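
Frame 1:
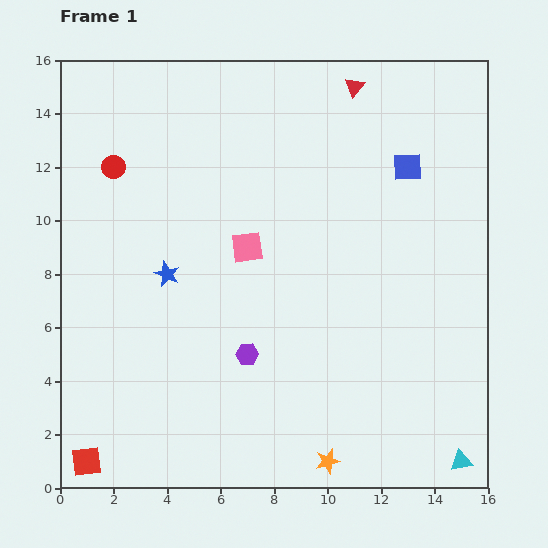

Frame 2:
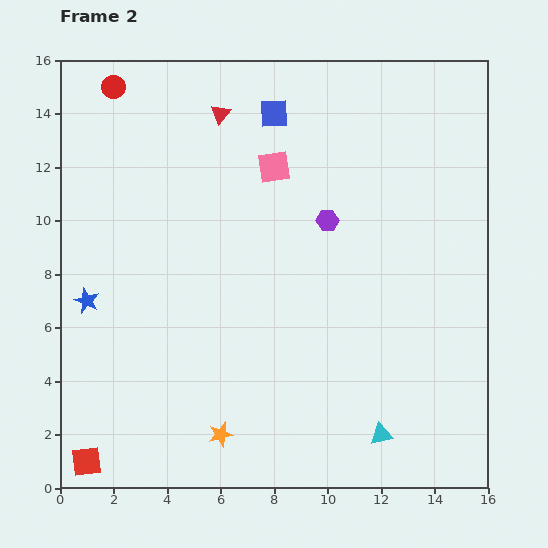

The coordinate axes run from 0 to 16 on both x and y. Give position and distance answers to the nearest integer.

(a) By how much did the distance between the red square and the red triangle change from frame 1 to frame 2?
-3

Distance in frame 1: 17. Distance in frame 2: 14.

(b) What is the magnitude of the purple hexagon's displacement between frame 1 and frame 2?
6

The purple hexagon moved from (7, 5) to (10, 10), a distance of √(3² + 5²) ≈ 6.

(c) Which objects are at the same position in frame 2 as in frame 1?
the red square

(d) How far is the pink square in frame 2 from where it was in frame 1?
3

The pink square moved from (7, 9) to (8, 12), a distance of √(1² + 3²) ≈ 3.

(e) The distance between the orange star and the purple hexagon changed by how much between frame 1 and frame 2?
+4

Distance in frame 1: 5. Distance in frame 2: 9.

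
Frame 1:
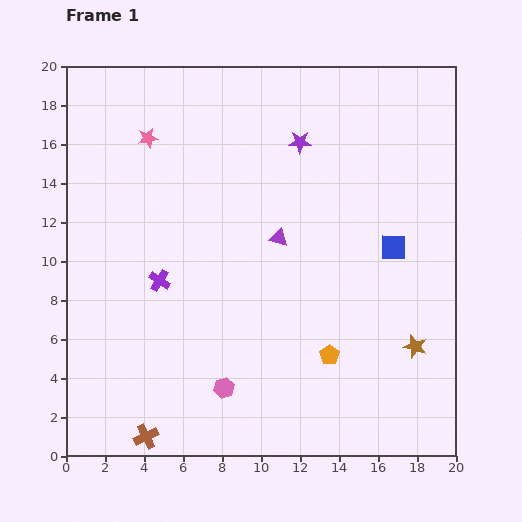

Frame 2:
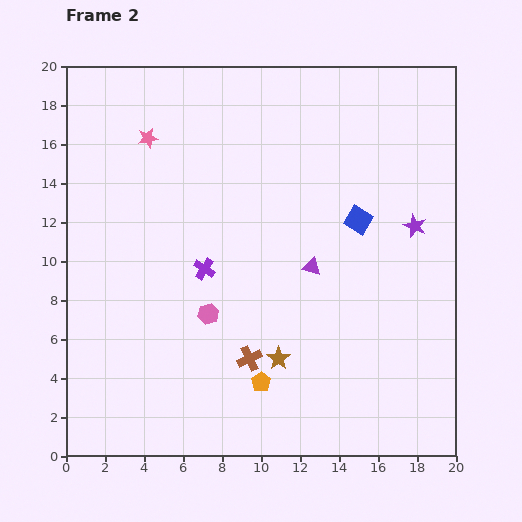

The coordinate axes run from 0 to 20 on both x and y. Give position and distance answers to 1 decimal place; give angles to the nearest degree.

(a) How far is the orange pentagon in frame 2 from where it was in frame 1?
3.8

The orange pentagon moved from (13.5, 5.2) to (10.0, 3.8), a distance of √(3.5² + 1.4²) ≈ 3.8.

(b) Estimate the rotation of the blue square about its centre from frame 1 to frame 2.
30° clockwise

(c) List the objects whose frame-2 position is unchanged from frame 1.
the pink star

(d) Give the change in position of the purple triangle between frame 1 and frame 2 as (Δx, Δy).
(1.7, -1.5)

The purple triangle was at (10.9, 11.2) in frame 1 and (12.6, 9.7) in frame 2.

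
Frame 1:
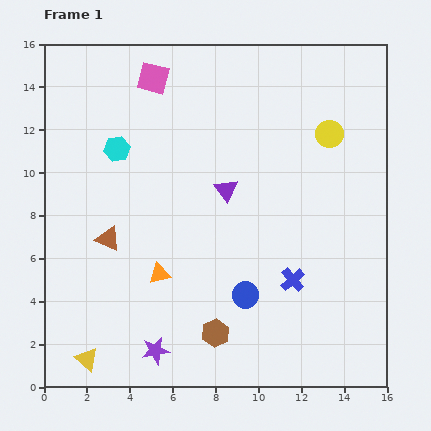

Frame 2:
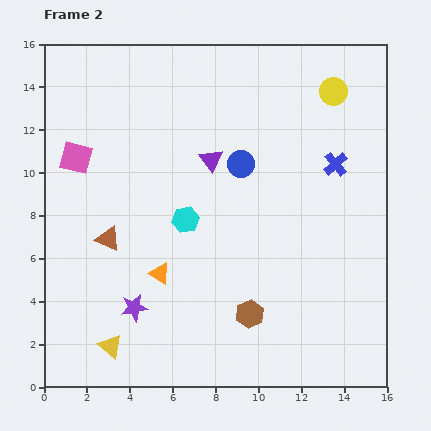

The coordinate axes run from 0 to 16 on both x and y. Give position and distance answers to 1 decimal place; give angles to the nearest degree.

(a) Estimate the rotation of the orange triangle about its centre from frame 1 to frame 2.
45° clockwise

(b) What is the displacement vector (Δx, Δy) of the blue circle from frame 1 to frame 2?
(-0.2, 6.1)

The blue circle was at (9.4, 4.3) in frame 1 and (9.2, 10.4) in frame 2.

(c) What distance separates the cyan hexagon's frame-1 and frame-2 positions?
4.6

The cyan hexagon moved from (3.4, 11.1) to (6.6, 7.8), a distance of √(3.2² + 3.3²) ≈ 4.6.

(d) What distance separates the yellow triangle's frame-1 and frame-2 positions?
1.3

The yellow triangle moved from (2.0, 1.3) to (3.1, 1.9), a distance of √(1.1² + 0.6²) ≈ 1.3.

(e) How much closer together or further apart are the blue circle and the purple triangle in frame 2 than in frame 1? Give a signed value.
-3.6

Distance in frame 1: 5.0. Distance in frame 2: 1.4.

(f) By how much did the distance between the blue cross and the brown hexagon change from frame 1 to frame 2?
+3.7

Distance in frame 1: 4.4. Distance in frame 2: 8.1.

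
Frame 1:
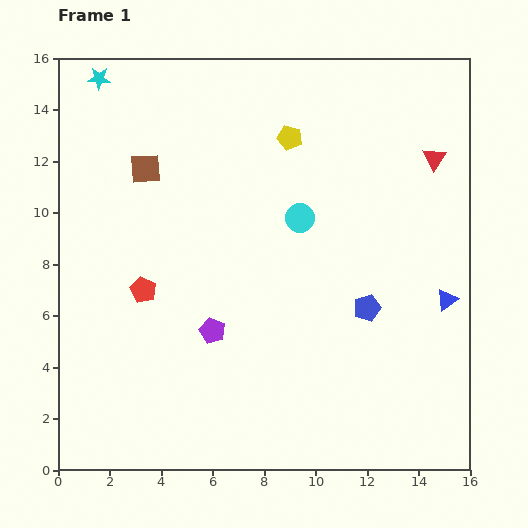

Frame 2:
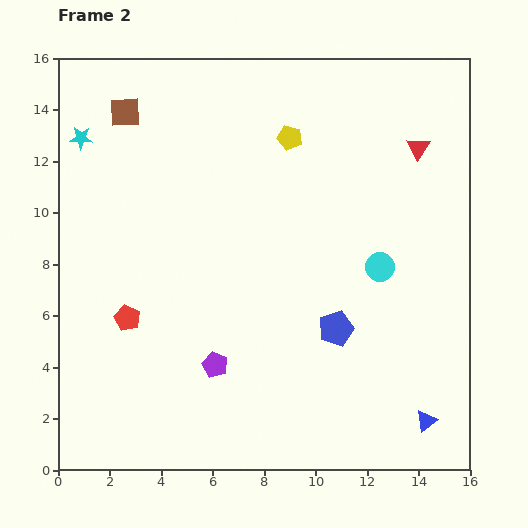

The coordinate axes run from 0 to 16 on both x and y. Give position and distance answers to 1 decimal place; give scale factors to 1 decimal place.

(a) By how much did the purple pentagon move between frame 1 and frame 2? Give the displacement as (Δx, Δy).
(0.1, -1.3)

The purple pentagon was at (6.0, 5.4) in frame 1 and (6.1, 4.1) in frame 2.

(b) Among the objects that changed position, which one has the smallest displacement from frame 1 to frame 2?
the red triangle

(moved 0.7)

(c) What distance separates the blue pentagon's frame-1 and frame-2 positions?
1.4

The blue pentagon moved from (12.0, 6.3) to (10.8, 5.5), a distance of √(1.2² + 0.8²) ≈ 1.4.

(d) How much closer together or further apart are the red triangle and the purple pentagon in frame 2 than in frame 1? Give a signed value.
+0.6

Distance in frame 1: 10.9. Distance in frame 2: 11.5.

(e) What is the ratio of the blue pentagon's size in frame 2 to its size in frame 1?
1.3×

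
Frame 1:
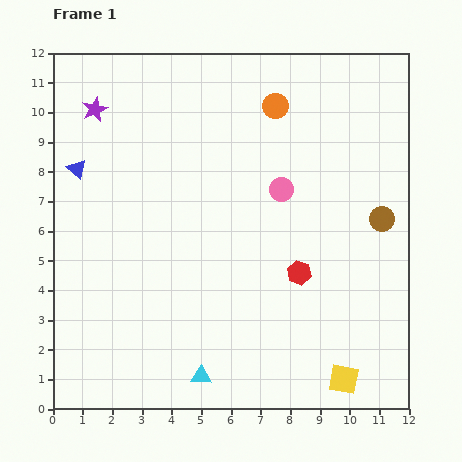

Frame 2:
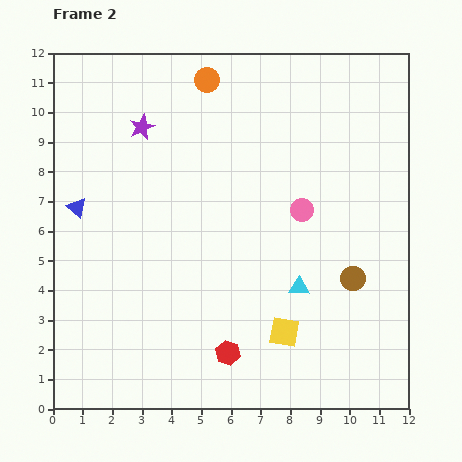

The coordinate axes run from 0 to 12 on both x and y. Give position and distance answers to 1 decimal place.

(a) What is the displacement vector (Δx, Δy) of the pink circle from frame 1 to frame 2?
(0.7, -0.7)

The pink circle was at (7.7, 7.4) in frame 1 and (8.4, 6.7) in frame 2.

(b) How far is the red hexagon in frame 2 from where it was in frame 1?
3.6

The red hexagon moved from (8.3, 4.6) to (5.9, 1.9), a distance of √(2.4² + 2.7²) ≈ 3.6.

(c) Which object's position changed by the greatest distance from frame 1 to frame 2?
the cyan triangle

(moved 4.5; next 3.6)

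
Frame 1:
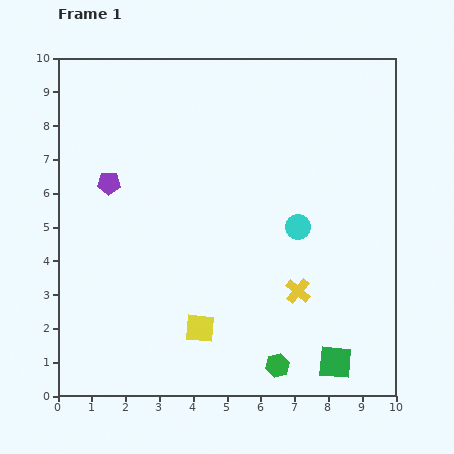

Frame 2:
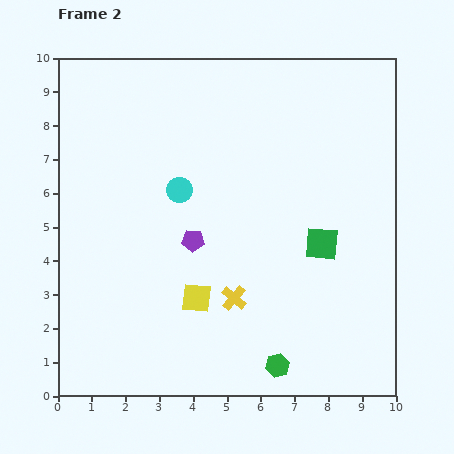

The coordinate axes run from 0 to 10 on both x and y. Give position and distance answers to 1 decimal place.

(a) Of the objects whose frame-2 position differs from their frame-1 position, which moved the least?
the yellow square

(moved 0.9)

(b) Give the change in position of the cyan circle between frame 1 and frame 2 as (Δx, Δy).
(-3.5, 1.1)

The cyan circle was at (7.1, 5.0) in frame 1 and (3.6, 6.1) in frame 2.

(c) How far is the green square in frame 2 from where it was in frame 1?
3.5

The green square moved from (8.2, 1.0) to (7.8, 4.5), a distance of √(0.4² + 3.5²) ≈ 3.5.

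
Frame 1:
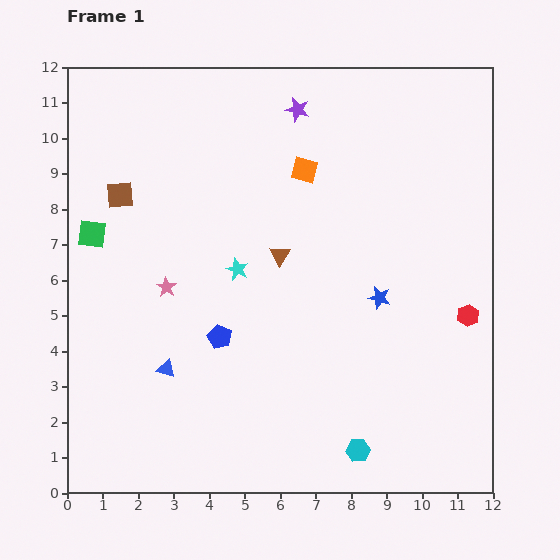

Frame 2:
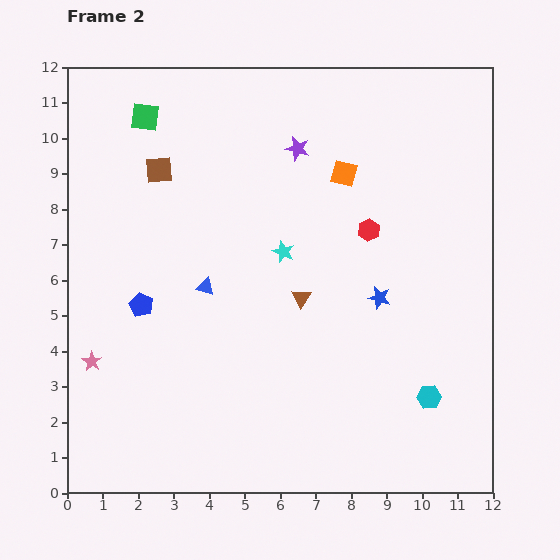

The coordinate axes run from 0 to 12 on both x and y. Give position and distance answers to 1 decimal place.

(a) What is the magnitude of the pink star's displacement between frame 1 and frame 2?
3.0

The pink star moved from (2.8, 5.8) to (0.7, 3.7), a distance of √(2.1² + 2.1²) ≈ 3.0.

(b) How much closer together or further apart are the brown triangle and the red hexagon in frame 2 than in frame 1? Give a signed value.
-2.9

Distance in frame 1: 5.6. Distance in frame 2: 2.7.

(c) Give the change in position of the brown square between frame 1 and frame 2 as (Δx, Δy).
(1.1, 0.7)

The brown square was at (1.5, 8.4) in frame 1 and (2.6, 9.1) in frame 2.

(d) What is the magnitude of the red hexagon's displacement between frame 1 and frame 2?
3.7

The red hexagon moved from (11.3, 5.0) to (8.5, 7.4), a distance of √(2.8² + 2.4²) ≈ 3.7.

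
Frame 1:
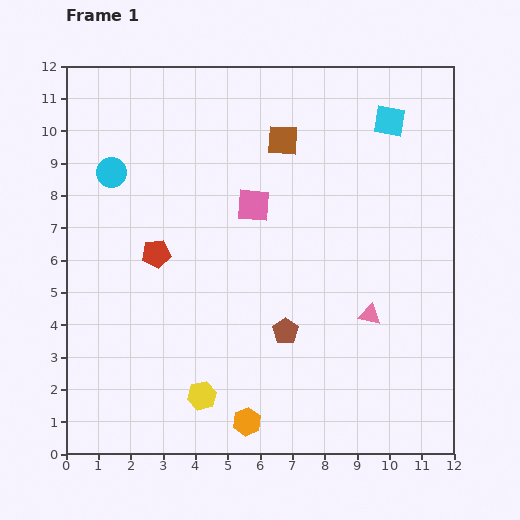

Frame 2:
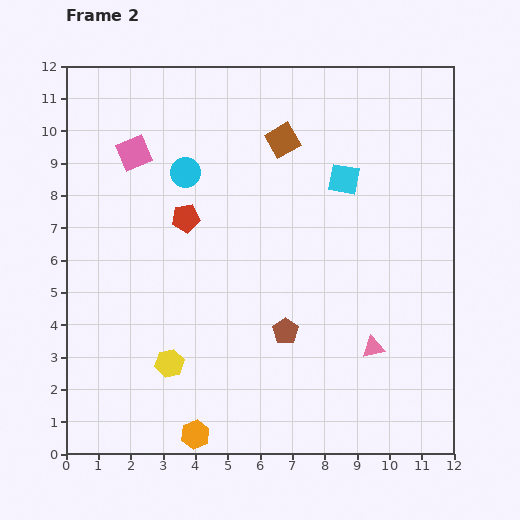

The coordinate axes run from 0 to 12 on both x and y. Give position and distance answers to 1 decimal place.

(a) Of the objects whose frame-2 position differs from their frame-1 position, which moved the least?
the pink triangle

(moved 1.0)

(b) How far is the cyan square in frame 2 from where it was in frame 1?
2.3

The cyan square moved from (10.0, 10.3) to (8.6, 8.5), a distance of √(1.4² + 1.8²) ≈ 2.3.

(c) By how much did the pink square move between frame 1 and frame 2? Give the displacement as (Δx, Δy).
(-3.7, 1.6)

The pink square was at (5.8, 7.7) in frame 1 and (2.1, 9.3) in frame 2.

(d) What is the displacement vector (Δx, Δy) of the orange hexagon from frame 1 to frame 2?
(-1.6, -0.4)

The orange hexagon was at (5.6, 1.0) in frame 1 and (4.0, 0.6) in frame 2.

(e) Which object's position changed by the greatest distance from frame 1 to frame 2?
the pink square

(moved 4.0; next 2.3)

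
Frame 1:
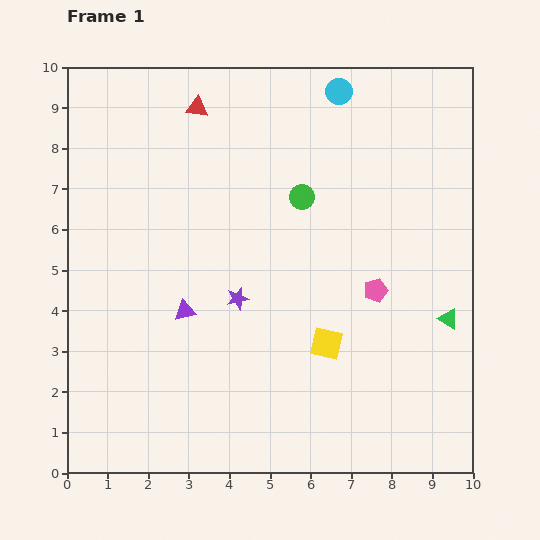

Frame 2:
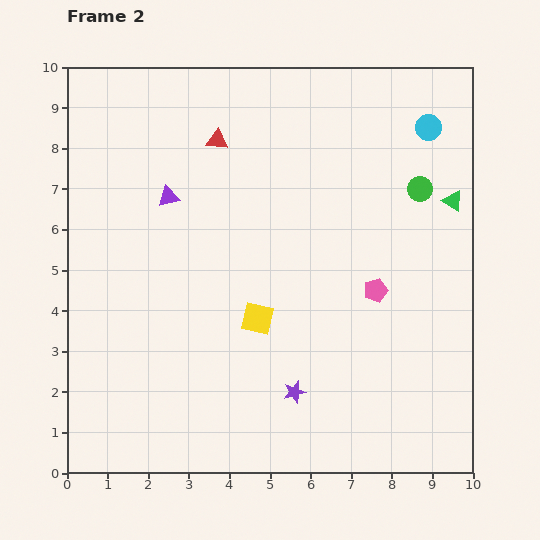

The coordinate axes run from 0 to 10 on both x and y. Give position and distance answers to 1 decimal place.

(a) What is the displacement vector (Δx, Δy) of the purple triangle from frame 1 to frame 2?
(-0.4, 2.8)

The purple triangle was at (2.9, 4.0) in frame 1 and (2.5, 6.8) in frame 2.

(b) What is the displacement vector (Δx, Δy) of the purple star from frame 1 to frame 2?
(1.4, -2.3)

The purple star was at (4.2, 4.3) in frame 1 and (5.6, 2.0) in frame 2.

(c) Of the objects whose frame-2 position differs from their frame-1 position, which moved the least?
the red triangle

(moved 0.9)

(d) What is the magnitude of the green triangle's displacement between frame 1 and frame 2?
2.9

The green triangle moved from (9.4, 3.8) to (9.5, 6.7), a distance of √(0.1² + 2.9²) ≈ 2.9.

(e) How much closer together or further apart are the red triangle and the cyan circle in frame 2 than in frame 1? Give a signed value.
+1.7

Distance in frame 1: 3.5. Distance in frame 2: 5.2.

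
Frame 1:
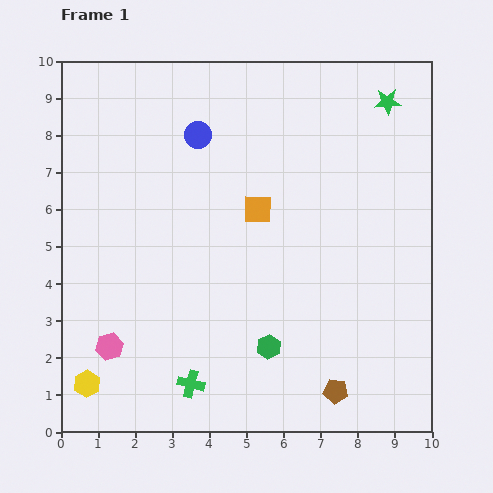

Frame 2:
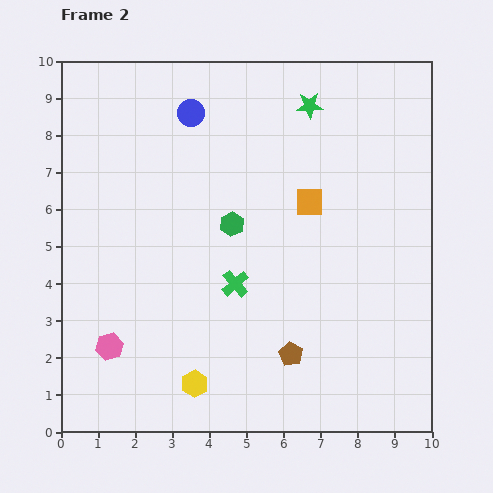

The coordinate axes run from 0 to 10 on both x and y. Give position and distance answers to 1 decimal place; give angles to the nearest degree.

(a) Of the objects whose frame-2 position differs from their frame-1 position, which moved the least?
the blue circle

(moved 0.6)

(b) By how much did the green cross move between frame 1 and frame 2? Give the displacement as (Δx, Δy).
(1.2, 2.7)

The green cross was at (3.5, 1.3) in frame 1 and (4.7, 4.0) in frame 2.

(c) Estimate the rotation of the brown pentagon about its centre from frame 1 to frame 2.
24° clockwise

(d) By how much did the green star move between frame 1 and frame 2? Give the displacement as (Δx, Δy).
(-2.1, -0.1)

The green star was at (8.8, 8.9) in frame 1 and (6.7, 8.8) in frame 2.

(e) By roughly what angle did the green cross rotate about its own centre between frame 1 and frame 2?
35° clockwise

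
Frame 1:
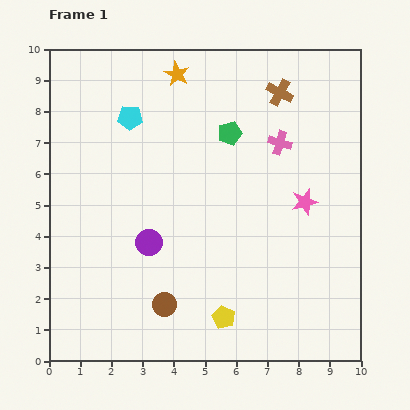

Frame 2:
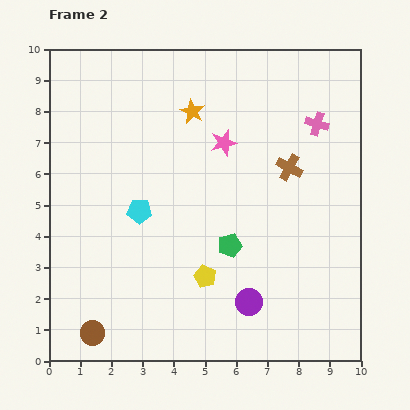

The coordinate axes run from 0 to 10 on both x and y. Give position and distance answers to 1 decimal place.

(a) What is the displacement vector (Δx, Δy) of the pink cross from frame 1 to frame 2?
(1.2, 0.6)

The pink cross was at (7.4, 7.0) in frame 1 and (8.6, 7.6) in frame 2.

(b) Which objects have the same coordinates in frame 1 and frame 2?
none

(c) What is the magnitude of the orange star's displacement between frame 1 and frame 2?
1.3

The orange star moved from (4.1, 9.2) to (4.6, 8.0), a distance of √(0.5² + 1.2²) ≈ 1.3.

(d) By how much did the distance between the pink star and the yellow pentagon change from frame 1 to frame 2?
-0.2

Distance in frame 1: 4.5. Distance in frame 2: 4.3.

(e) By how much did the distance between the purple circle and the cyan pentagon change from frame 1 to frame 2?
+0.5

Distance in frame 1: 4.0. Distance in frame 2: 4.5.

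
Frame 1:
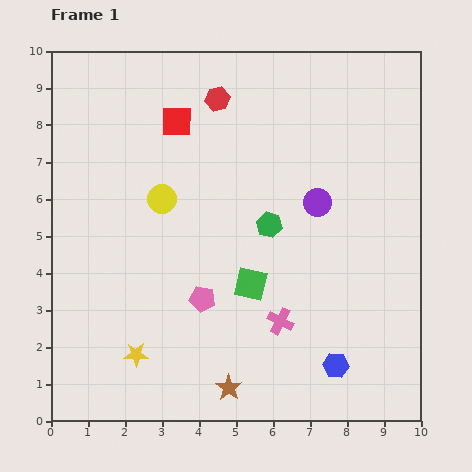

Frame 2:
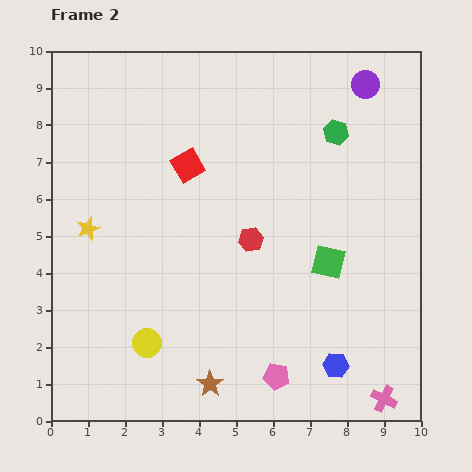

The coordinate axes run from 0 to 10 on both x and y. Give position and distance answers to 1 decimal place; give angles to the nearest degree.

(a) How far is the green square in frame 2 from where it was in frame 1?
2.2

The green square moved from (5.4, 3.7) to (7.5, 4.3), a distance of √(2.1² + 0.6²) ≈ 2.2.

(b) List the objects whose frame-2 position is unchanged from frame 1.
the blue hexagon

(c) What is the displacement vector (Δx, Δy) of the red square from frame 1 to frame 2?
(0.3, -1.2)

The red square was at (3.4, 8.1) in frame 1 and (3.7, 6.9) in frame 2.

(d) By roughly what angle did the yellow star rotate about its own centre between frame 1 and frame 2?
20° counter-clockwise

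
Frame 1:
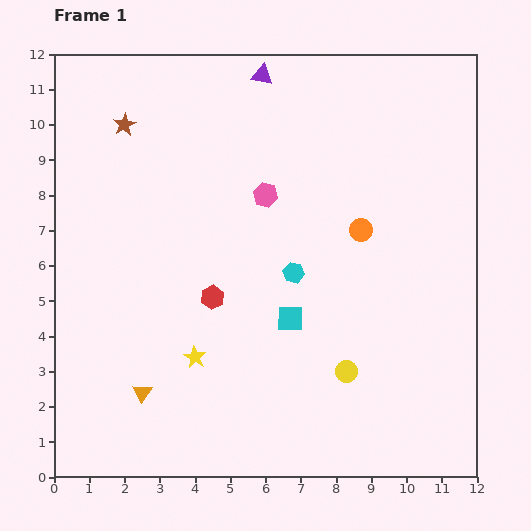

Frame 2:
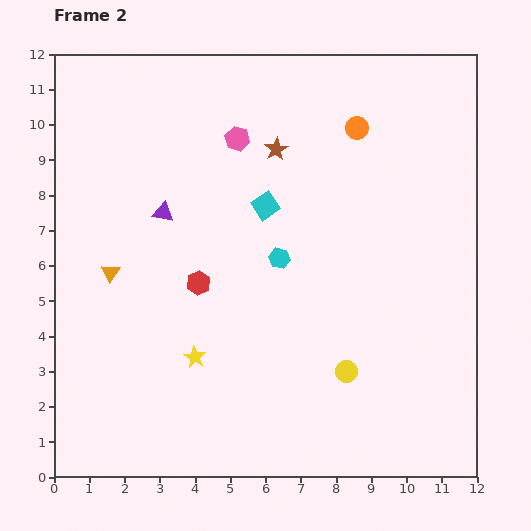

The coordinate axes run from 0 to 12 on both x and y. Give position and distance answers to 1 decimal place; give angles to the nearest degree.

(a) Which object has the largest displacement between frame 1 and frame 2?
the purple triangle

(moved 4.8; next 4.4)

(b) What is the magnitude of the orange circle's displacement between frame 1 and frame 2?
2.9

The orange circle moved from (8.7, 7.0) to (8.6, 9.9), a distance of √(0.1² + 2.9²) ≈ 2.9.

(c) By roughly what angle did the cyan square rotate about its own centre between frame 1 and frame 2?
36° counter-clockwise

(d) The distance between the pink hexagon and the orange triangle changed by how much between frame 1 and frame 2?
-1.4

Distance in frame 1: 6.6. Distance in frame 2: 5.2.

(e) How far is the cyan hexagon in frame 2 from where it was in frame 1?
0.6

The cyan hexagon moved from (6.8, 5.8) to (6.4, 6.2), a distance of √(0.4² + 0.4²) ≈ 0.6.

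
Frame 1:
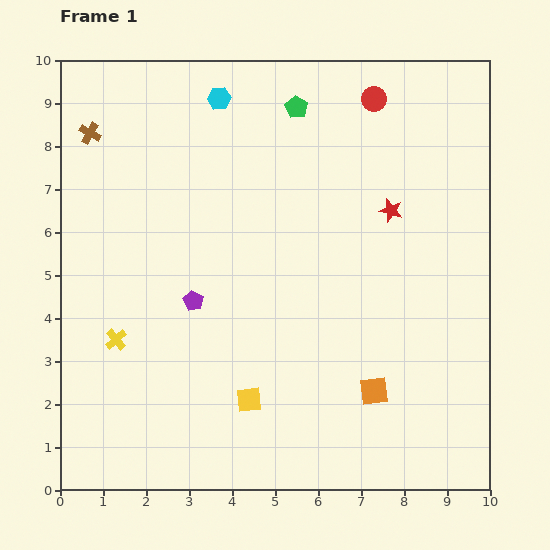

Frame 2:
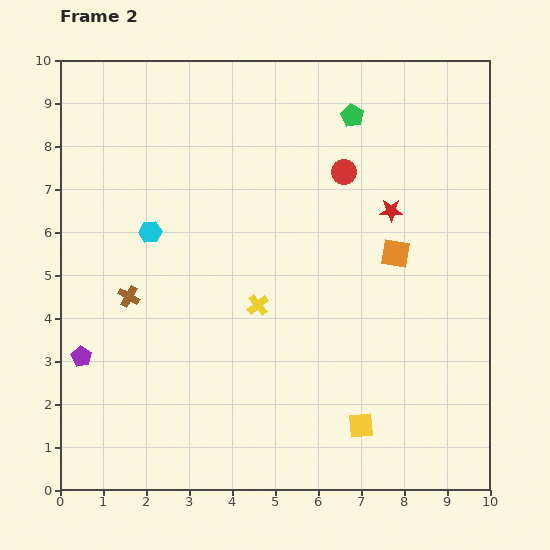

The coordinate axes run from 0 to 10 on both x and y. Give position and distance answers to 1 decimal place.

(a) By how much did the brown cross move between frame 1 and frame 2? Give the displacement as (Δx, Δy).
(0.9, -3.8)

The brown cross was at (0.7, 8.3) in frame 1 and (1.6, 4.5) in frame 2.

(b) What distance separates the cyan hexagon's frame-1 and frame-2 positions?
3.5

The cyan hexagon moved from (3.7, 9.1) to (2.1, 6.0), a distance of √(1.6² + 3.1²) ≈ 3.5.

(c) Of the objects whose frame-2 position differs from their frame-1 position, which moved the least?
the green pentagon

(moved 1.3)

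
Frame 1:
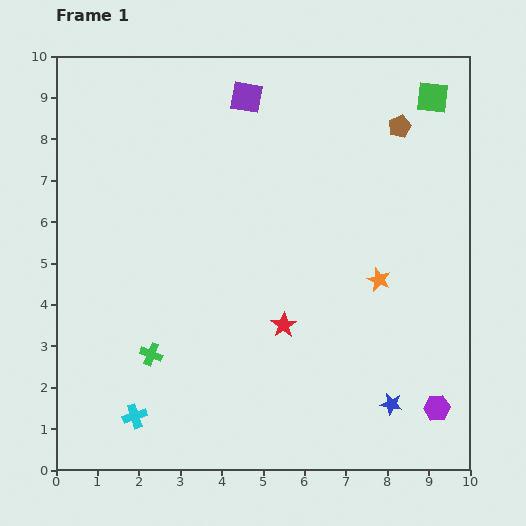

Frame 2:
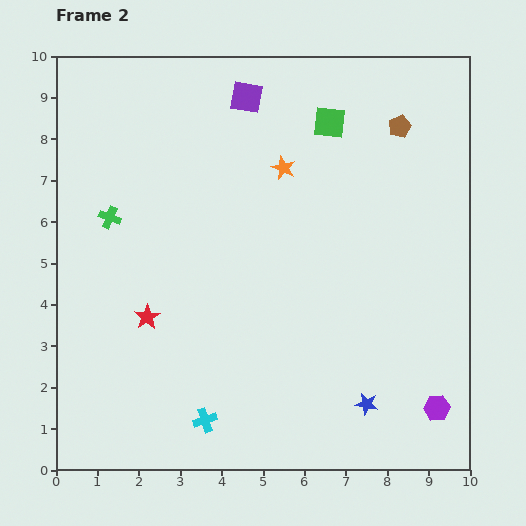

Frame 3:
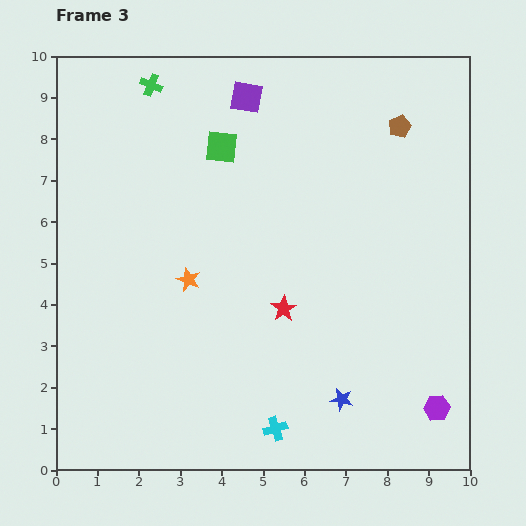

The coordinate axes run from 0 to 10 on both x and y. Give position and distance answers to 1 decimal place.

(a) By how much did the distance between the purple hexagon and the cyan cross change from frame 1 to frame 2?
-1.7

Distance in frame 1: 7.3. Distance in frame 2: 5.6.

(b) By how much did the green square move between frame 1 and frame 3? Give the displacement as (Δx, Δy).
(-5.1, -1.2)

The green square was at (9.1, 9.0) in frame 1 and (4.0, 7.8) in frame 3.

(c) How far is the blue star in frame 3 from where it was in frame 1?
1.2

The blue star moved from (8.1, 1.6) to (6.9, 1.7), a distance of √(1.2² + 0.1²) ≈ 1.2.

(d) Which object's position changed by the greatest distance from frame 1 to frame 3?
the green cross

(moved 6.5; next 5.2)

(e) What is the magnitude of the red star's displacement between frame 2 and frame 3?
3.3

The red star moved from (2.2, 3.7) to (5.5, 3.9), a distance of √(3.3² + 0.2²) ≈ 3.3.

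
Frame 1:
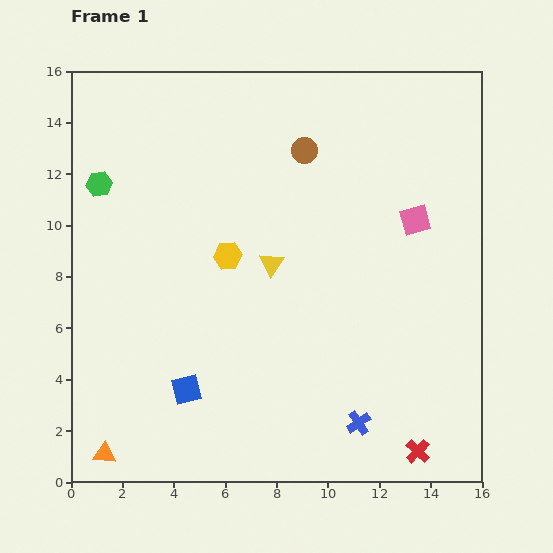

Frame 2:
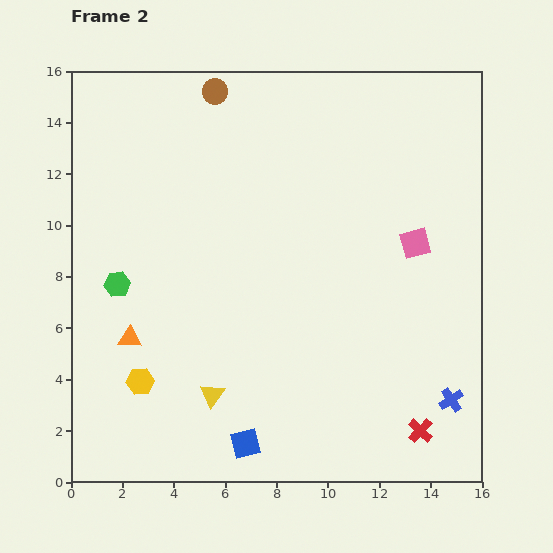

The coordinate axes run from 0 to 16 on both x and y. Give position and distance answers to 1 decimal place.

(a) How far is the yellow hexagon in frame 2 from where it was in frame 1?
6.0

The yellow hexagon moved from (6.1, 8.8) to (2.7, 3.9), a distance of √(3.4² + 4.9²) ≈ 6.0.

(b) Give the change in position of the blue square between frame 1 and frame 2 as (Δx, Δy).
(2.3, -2.1)

The blue square was at (4.5, 3.6) in frame 1 and (6.8, 1.5) in frame 2.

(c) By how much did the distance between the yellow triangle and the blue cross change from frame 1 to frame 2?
+2.2

Distance in frame 1: 7.1. Distance in frame 2: 9.3.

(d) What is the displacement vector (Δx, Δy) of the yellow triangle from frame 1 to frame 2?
(-2.3, -5.1)

The yellow triangle was at (7.8, 8.5) in frame 1 and (5.5, 3.4) in frame 2.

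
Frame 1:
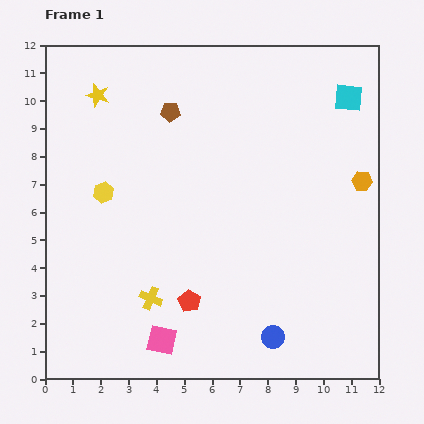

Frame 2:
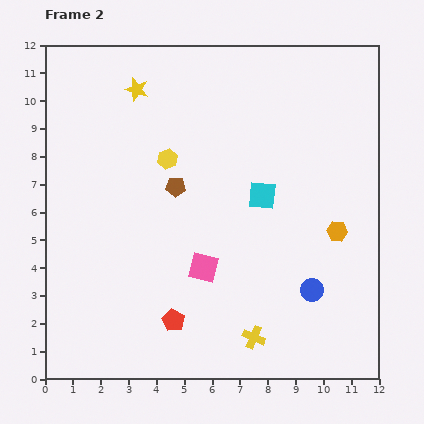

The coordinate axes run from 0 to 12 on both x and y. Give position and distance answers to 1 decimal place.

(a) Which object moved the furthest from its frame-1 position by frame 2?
the cyan square

(moved 4.7; next 4.0)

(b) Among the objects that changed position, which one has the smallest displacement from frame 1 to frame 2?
the red pentagon

(moved 0.9)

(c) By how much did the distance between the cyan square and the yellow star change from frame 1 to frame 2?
-3.1

Distance in frame 1: 9.0. Distance in frame 2: 5.9.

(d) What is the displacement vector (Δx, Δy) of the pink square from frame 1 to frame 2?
(1.5, 2.6)

The pink square was at (4.2, 1.4) in frame 1 and (5.7, 4.0) in frame 2.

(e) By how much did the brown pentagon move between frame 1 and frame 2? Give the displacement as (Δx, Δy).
(0.2, -2.7)

The brown pentagon was at (4.5, 9.6) in frame 1 and (4.7, 6.9) in frame 2.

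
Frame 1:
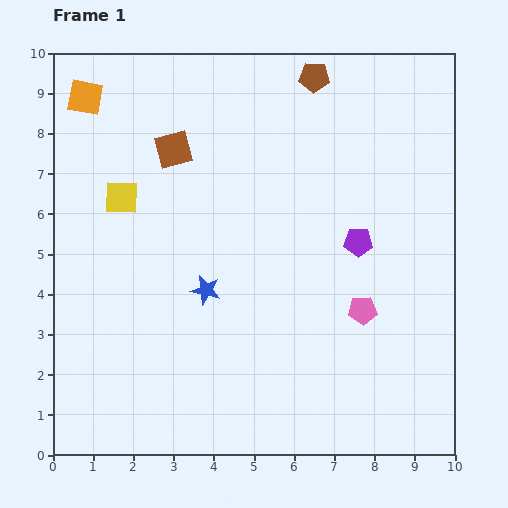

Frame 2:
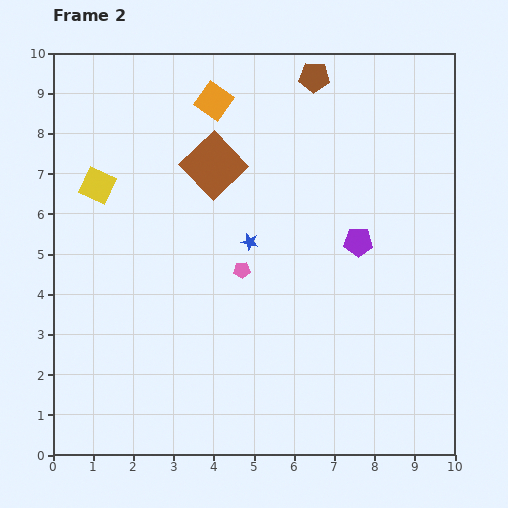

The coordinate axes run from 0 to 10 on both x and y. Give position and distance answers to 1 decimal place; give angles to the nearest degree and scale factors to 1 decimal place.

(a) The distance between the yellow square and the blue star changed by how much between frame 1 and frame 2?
+0.9

Distance in frame 1: 3.1. Distance in frame 2: 4.0.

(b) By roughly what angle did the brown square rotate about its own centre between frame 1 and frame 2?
30° counter-clockwise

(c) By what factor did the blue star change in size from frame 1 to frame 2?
0.6×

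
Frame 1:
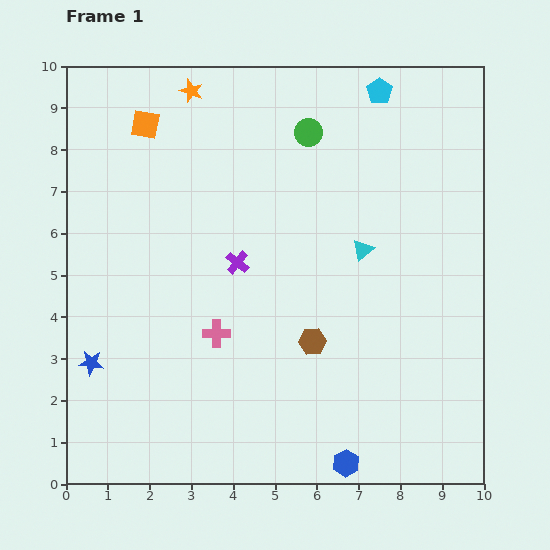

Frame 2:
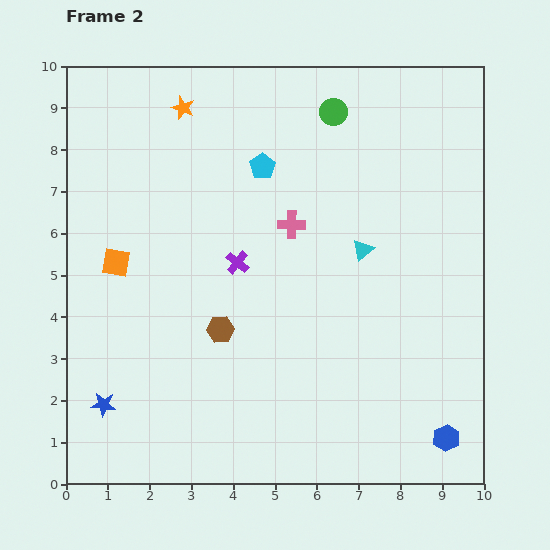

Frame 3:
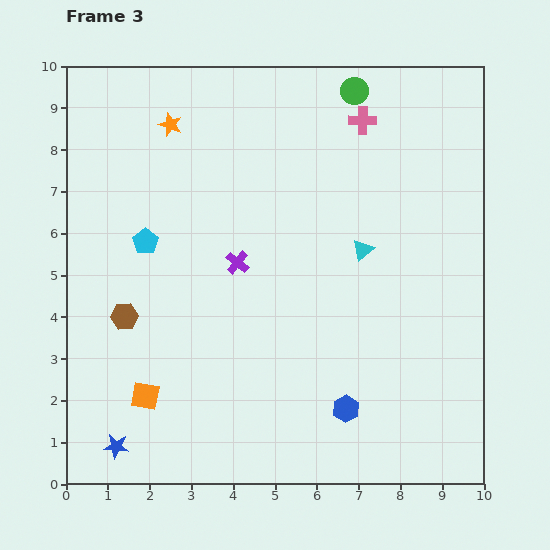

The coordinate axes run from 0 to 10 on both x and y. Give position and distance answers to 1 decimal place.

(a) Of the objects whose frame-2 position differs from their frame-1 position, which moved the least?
the orange star

(moved 0.4)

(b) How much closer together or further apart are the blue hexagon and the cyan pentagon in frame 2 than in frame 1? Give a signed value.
-1.1

Distance in frame 1: 8.9. Distance in frame 2: 7.8.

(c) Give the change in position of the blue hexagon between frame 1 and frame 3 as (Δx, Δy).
(0.0, 1.3)

The blue hexagon was at (6.7, 0.5) in frame 1 and (6.7, 1.8) in frame 3.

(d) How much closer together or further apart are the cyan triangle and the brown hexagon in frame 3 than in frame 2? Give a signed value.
+2.0

Distance in frame 2: 3.9. Distance in frame 3: 5.9.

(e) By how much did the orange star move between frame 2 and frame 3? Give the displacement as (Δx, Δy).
(-0.3, -0.4)

The orange star was at (2.8, 9.0) in frame 2 and (2.5, 8.6) in frame 3.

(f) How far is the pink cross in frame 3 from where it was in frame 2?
3.0

The pink cross moved from (5.4, 6.2) to (7.1, 8.7), a distance of √(1.7² + 2.5²) ≈ 3.0.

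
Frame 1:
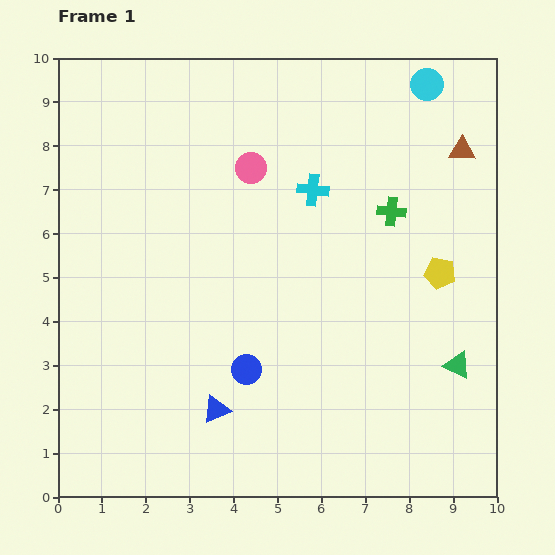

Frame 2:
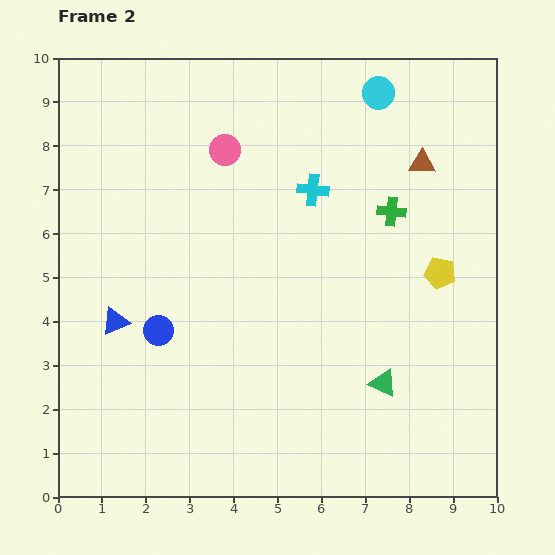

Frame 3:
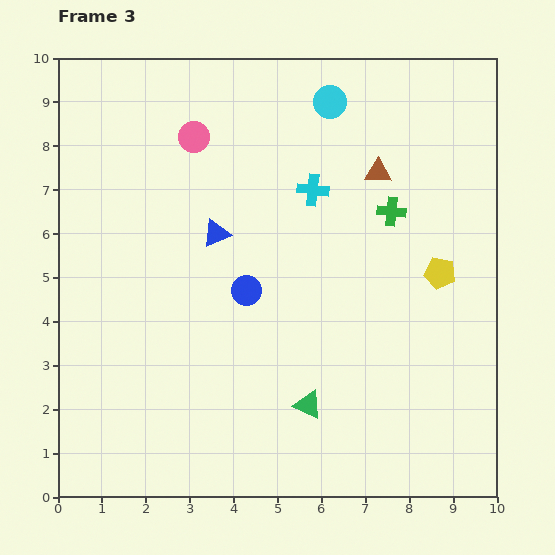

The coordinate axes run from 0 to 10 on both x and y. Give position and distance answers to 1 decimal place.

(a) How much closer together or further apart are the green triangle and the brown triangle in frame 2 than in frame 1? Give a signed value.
+0.2

Distance in frame 1: 4.9. Distance in frame 2: 5.1.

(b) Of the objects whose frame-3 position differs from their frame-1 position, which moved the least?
the pink circle

(moved 1.5)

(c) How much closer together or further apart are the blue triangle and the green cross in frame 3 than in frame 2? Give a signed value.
-2.8

Distance in frame 2: 6.8. Distance in frame 3: 4.0.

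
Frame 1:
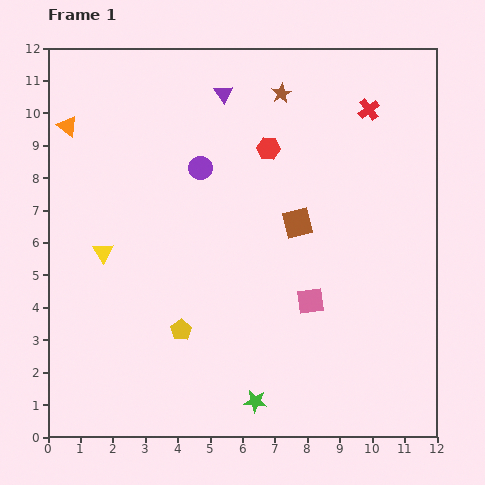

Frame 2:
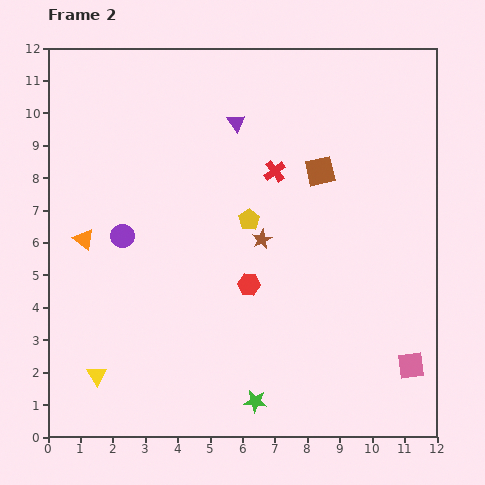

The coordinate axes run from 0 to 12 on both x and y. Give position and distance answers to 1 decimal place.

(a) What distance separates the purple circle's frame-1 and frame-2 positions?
3.2

The purple circle moved from (4.7, 8.3) to (2.3, 6.2), a distance of √(2.4² + 2.1²) ≈ 3.2.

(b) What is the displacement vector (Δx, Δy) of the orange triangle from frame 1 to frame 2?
(0.5, -3.5)

The orange triangle was at (0.6, 9.6) in frame 1 and (1.1, 6.1) in frame 2.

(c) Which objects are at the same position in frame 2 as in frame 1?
the green star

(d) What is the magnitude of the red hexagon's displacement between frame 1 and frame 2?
4.2

The red hexagon moved from (6.8, 8.9) to (6.2, 4.7), a distance of √(0.6² + 4.2²) ≈ 4.2.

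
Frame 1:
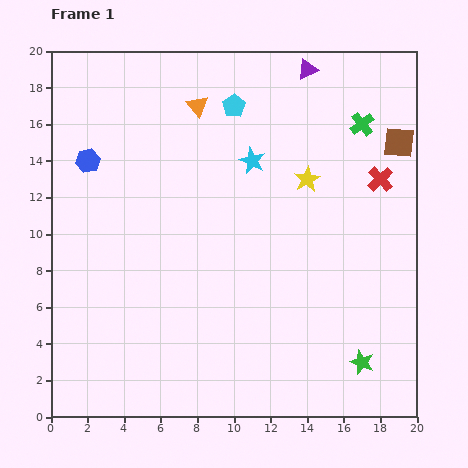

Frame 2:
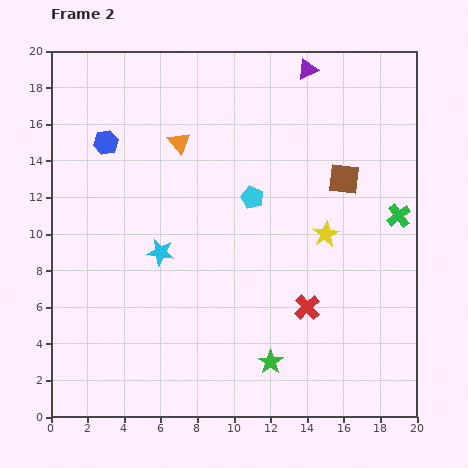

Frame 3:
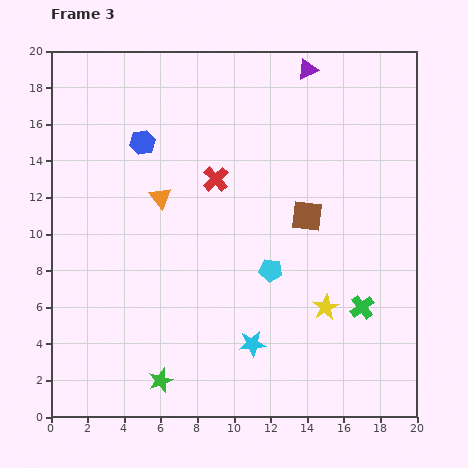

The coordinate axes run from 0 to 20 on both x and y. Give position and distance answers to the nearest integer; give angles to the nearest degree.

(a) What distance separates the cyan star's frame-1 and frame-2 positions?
7

The cyan star moved from (11, 14) to (6, 9), a distance of √(5² + 5²) ≈ 7.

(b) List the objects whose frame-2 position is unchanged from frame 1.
the purple triangle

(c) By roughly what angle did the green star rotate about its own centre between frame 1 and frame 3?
31° clockwise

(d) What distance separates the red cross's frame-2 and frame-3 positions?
9

The red cross moved from (14, 6) to (9, 13), a distance of √(5² + 7²) ≈ 9.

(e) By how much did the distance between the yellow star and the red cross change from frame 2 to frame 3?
+5

Distance in frame 2: 4. Distance in frame 3: 9.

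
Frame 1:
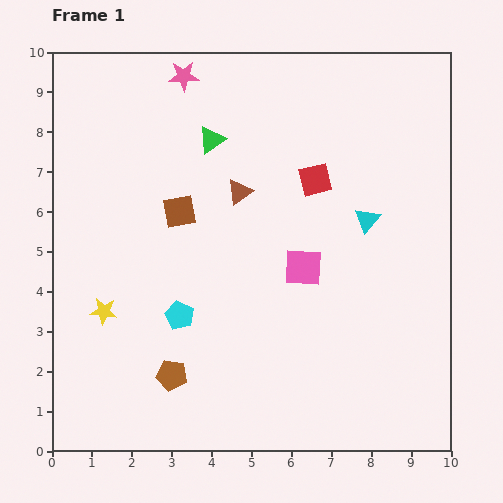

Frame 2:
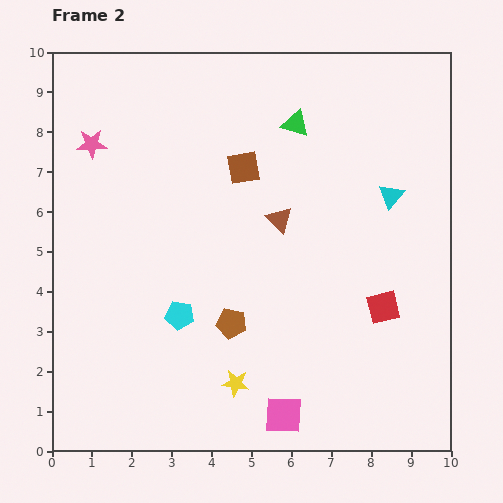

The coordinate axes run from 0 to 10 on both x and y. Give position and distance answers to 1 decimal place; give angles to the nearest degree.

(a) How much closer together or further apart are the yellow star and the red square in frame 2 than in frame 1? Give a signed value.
-2.0

Distance in frame 1: 6.2. Distance in frame 2: 4.2.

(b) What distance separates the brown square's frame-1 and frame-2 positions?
1.9

The brown square moved from (3.2, 6.0) to (4.8, 7.1), a distance of √(1.6² + 1.1²) ≈ 1.9.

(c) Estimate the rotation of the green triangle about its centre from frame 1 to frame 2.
51° clockwise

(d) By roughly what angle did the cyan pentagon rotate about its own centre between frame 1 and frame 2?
19° counter-clockwise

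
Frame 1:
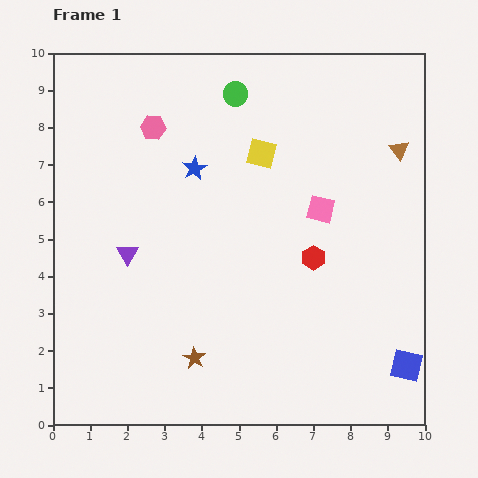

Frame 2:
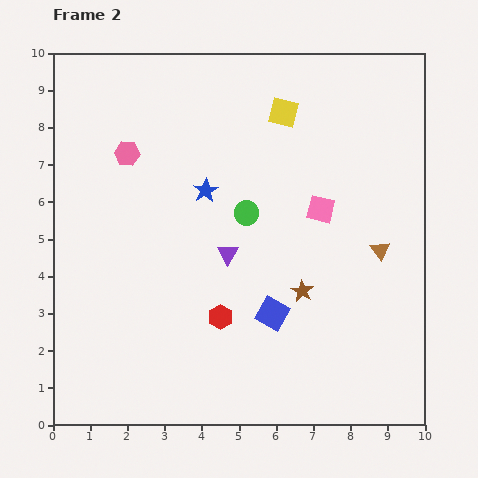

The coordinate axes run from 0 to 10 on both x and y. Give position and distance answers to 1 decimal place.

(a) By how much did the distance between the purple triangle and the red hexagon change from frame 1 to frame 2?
-3.3

Distance in frame 1: 5.0. Distance in frame 2: 1.7.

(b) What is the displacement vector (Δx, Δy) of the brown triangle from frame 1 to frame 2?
(-0.5, -2.7)

The brown triangle was at (9.3, 7.4) in frame 1 and (8.8, 4.7) in frame 2.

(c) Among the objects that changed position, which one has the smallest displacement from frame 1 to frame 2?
the blue star

(moved 0.7)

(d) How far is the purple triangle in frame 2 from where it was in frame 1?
2.7

The purple triangle moved from (2.0, 4.6) to (4.7, 4.6), a distance of √(2.7² + 0.0²) ≈ 2.7.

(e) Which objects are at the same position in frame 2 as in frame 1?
the pink square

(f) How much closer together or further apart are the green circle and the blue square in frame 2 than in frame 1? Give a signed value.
-5.8

Distance in frame 1: 8.6. Distance in frame 2: 2.8.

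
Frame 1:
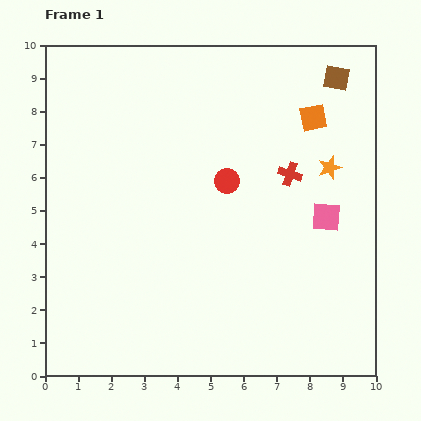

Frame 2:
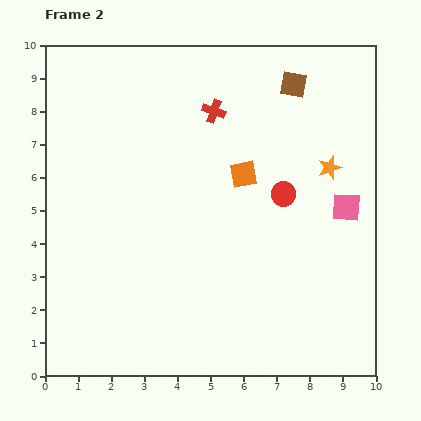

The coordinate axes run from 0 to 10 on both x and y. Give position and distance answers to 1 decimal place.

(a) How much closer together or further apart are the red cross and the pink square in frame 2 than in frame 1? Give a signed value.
+3.2

Distance in frame 1: 1.7. Distance in frame 2: 4.9.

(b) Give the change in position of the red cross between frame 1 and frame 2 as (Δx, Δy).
(-2.3, 1.9)

The red cross was at (7.4, 6.1) in frame 1 and (5.1, 8.0) in frame 2.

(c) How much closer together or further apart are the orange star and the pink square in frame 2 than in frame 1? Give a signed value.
-0.2

Distance in frame 1: 1.5. Distance in frame 2: 1.3.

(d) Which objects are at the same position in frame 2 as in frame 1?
the orange star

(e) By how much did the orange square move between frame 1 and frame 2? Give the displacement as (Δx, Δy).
(-2.1, -1.7)

The orange square was at (8.1, 7.8) in frame 1 and (6.0, 6.1) in frame 2.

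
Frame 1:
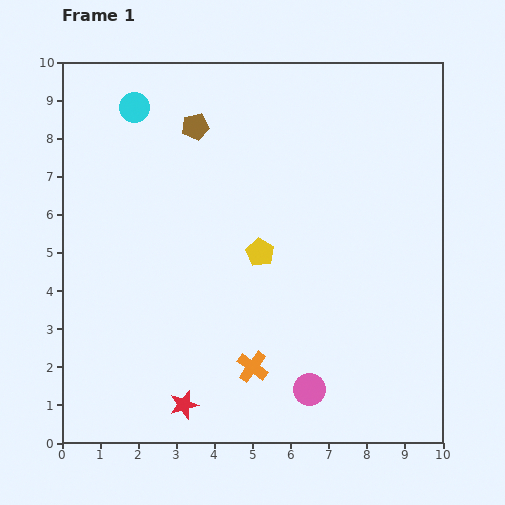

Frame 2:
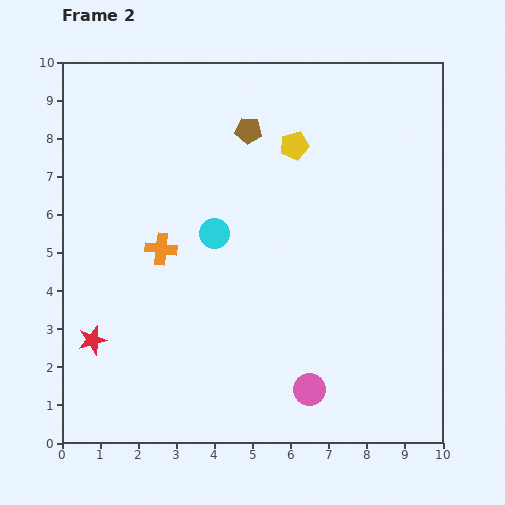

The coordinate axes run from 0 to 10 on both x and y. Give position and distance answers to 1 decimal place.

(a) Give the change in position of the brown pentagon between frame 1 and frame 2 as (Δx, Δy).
(1.4, -0.1)

The brown pentagon was at (3.5, 8.3) in frame 1 and (4.9, 8.2) in frame 2.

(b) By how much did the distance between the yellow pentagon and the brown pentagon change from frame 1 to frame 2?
-2.4

Distance in frame 1: 3.7. Distance in frame 2: 1.3.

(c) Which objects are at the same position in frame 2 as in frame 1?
the pink circle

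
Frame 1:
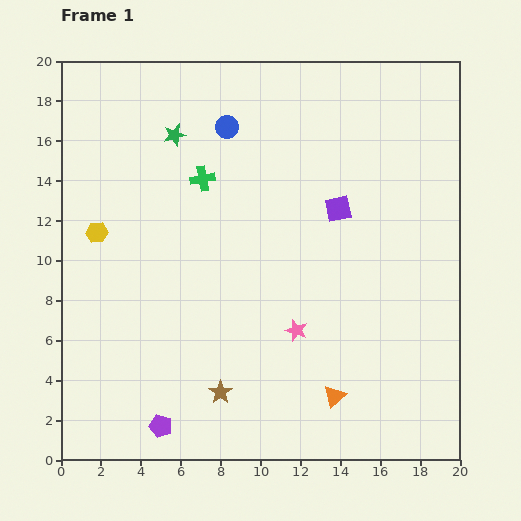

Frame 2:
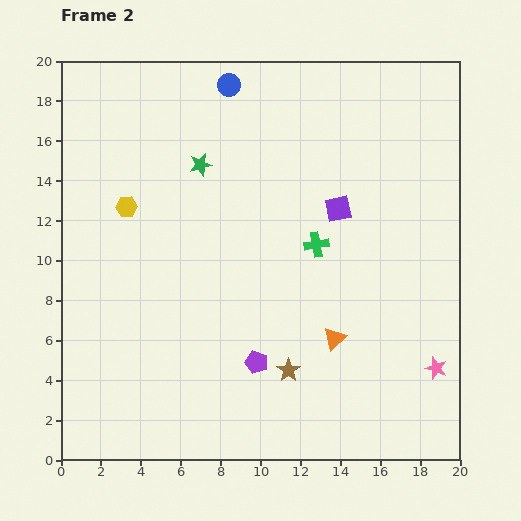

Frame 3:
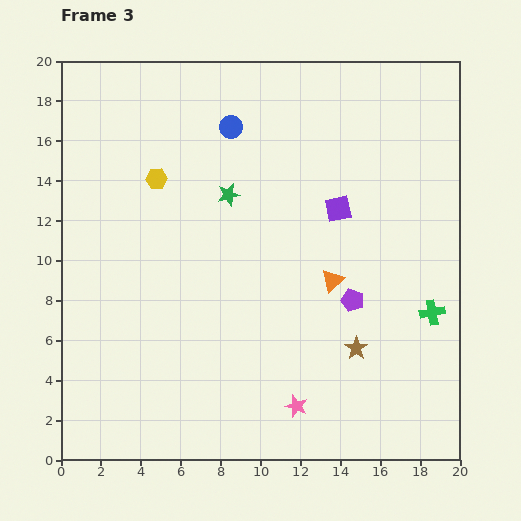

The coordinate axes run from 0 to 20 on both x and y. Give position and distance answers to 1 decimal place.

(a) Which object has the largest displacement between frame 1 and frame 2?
the pink star

(moved 7.3; next 6.6)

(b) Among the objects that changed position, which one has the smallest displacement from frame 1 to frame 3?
the blue circle

(moved 0.2)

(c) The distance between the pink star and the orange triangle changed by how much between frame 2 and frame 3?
+1.3

Distance in frame 2: 5.3. Distance in frame 3: 6.6.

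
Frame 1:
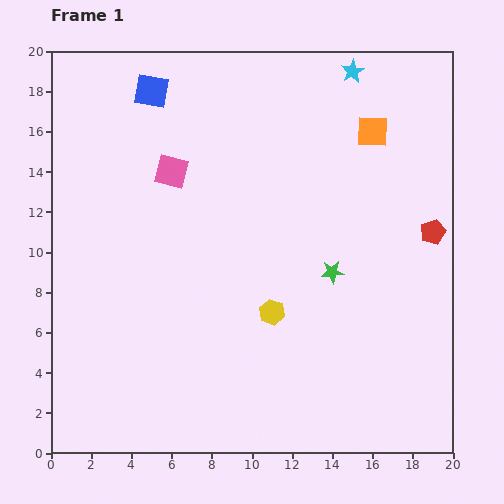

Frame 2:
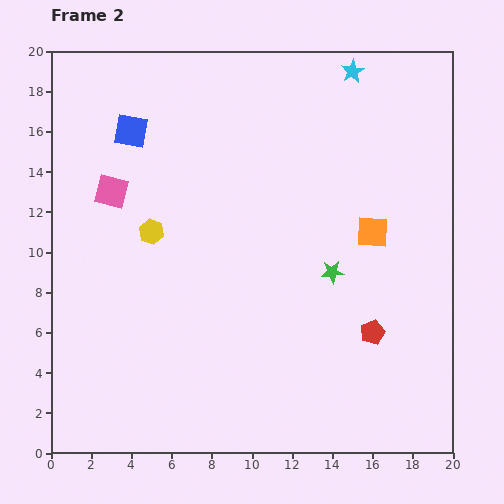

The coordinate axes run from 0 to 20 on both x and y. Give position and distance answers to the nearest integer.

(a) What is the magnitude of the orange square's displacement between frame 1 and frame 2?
5

The orange square moved from (16, 16) to (16, 11), a distance of √(0² + 5²) ≈ 5.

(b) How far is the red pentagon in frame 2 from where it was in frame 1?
6

The red pentagon moved from (19, 11) to (16, 6), a distance of √(3² + 5²) ≈ 6.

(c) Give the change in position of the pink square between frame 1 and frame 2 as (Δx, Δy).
(-3, -1)

The pink square was at (6, 14) in frame 1 and (3, 13) in frame 2.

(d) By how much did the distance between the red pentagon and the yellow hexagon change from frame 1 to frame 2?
+3

Distance in frame 1: 9. Distance in frame 2: 12.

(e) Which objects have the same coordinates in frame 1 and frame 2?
the green star, the cyan star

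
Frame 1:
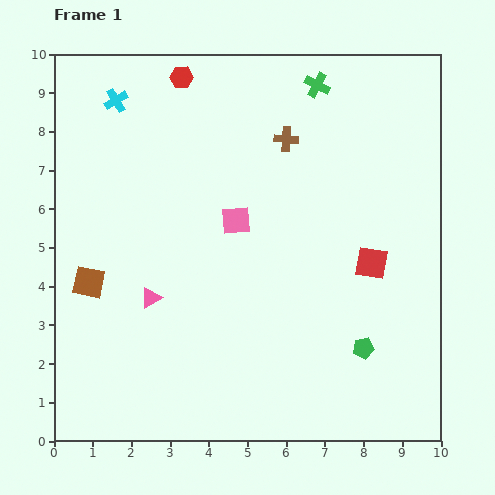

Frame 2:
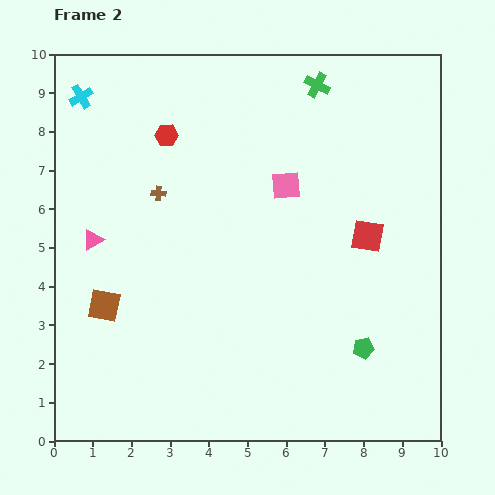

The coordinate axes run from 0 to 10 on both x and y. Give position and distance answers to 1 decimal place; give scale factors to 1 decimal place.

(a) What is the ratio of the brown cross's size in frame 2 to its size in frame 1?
0.6×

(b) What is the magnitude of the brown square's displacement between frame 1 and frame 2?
0.7

The brown square moved from (0.9, 4.1) to (1.3, 3.5), a distance of √(0.4² + 0.6²) ≈ 0.7.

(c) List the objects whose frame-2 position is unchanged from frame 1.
the green cross, the green pentagon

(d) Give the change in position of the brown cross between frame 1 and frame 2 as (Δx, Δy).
(-3.3, -1.4)

The brown cross was at (6.0, 7.8) in frame 1 and (2.7, 6.4) in frame 2.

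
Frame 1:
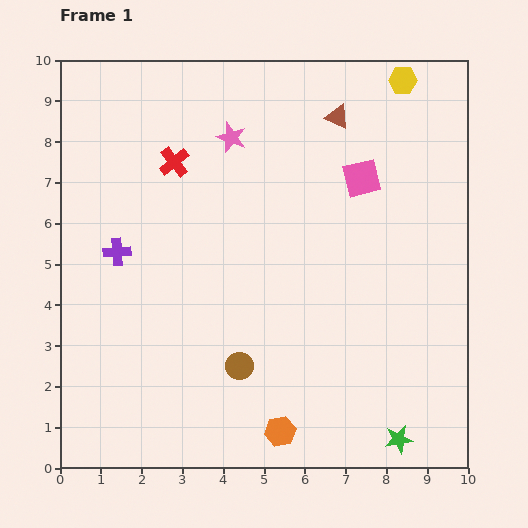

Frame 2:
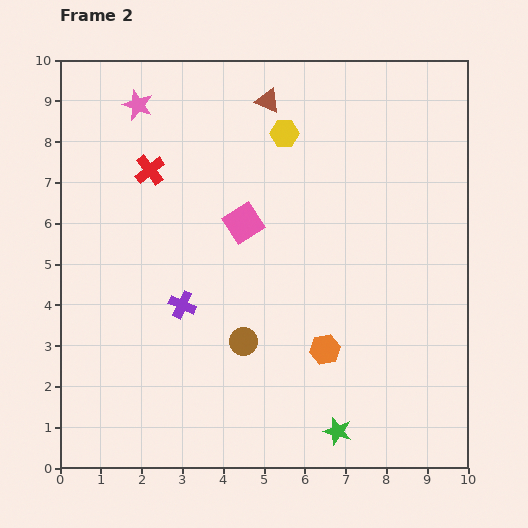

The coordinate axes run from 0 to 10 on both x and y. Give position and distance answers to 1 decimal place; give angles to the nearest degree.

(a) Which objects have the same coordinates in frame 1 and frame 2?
none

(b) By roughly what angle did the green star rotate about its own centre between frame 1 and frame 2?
26° clockwise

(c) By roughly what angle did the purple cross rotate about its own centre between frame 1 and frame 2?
28° clockwise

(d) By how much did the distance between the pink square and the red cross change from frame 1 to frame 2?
-2.0

Distance in frame 1: 4.6. Distance in frame 2: 2.6.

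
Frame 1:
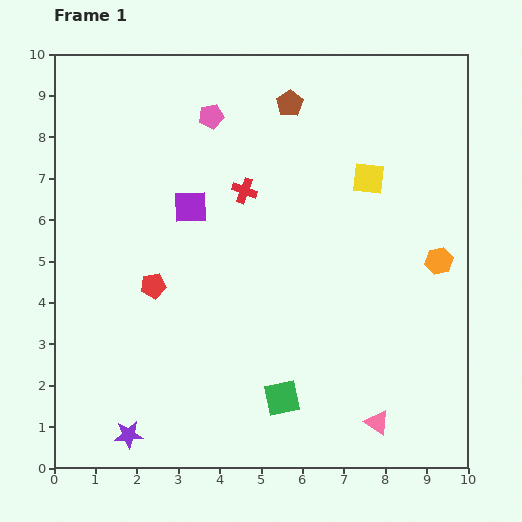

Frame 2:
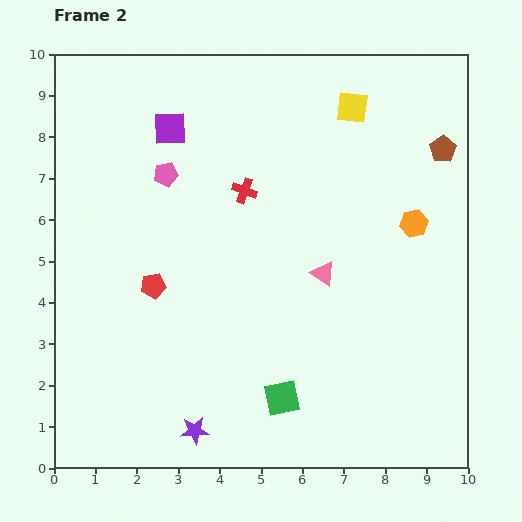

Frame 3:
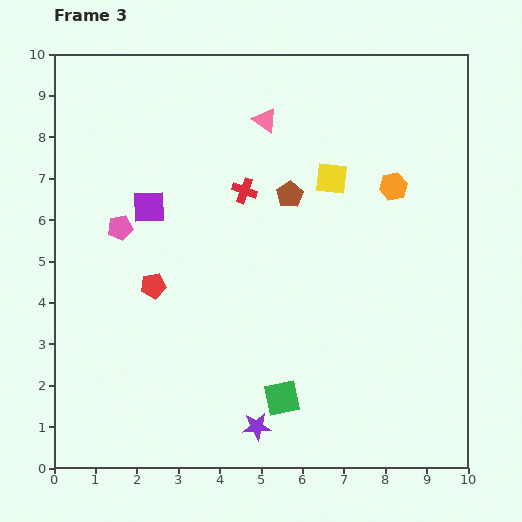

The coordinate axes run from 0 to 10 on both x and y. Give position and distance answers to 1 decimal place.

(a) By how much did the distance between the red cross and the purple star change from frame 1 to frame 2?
-0.6

Distance in frame 1: 6.5. Distance in frame 2: 5.9.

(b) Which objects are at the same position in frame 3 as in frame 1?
the red cross, the red pentagon, the green square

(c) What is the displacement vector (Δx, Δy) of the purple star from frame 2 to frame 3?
(1.5, 0.1)

The purple star was at (3.4, 0.9) in frame 2 and (4.9, 1.0) in frame 3.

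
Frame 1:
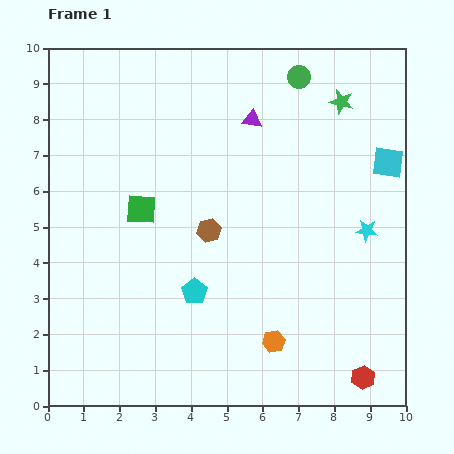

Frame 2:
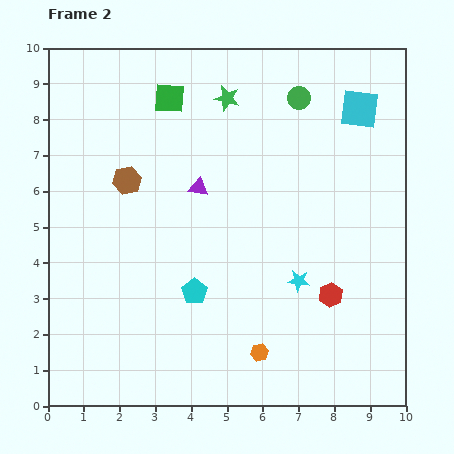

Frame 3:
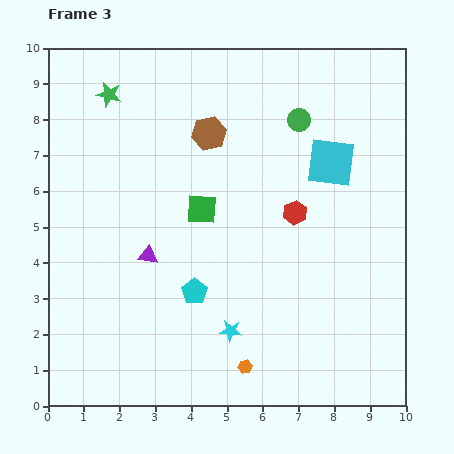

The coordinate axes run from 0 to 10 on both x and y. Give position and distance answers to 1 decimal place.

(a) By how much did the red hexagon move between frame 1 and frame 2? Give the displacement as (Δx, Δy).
(-0.9, 2.3)

The red hexagon was at (8.8, 0.8) in frame 1 and (7.9, 3.1) in frame 2.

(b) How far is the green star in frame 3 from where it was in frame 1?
6.5

The green star moved from (8.2, 8.5) to (1.7, 8.7), a distance of √(6.5² + 0.2²) ≈ 6.5.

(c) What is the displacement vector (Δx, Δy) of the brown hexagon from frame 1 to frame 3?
(0.0, 2.7)

The brown hexagon was at (4.5, 4.9) in frame 1 and (4.5, 7.6) in frame 3.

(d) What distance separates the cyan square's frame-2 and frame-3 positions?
1.7

The cyan square moved from (8.7, 8.3) to (7.9, 6.8), a distance of √(0.8² + 1.5²) ≈ 1.7.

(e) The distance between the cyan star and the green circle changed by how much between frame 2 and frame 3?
+1.1

Distance in frame 2: 5.1. Distance in frame 3: 6.2.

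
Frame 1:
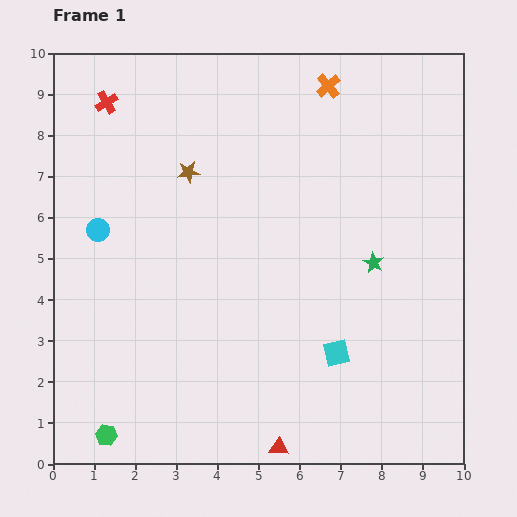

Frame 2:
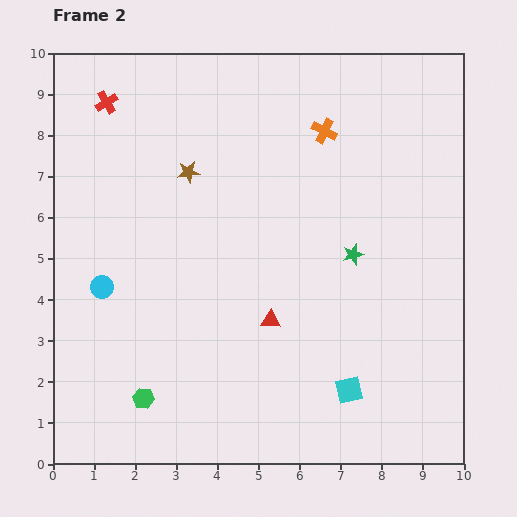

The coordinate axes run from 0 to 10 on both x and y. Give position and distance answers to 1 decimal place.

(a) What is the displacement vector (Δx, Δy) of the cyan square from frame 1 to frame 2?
(0.3, -0.9)

The cyan square was at (6.9, 2.7) in frame 1 and (7.2, 1.8) in frame 2.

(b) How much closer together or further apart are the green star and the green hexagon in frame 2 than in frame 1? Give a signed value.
-1.5

Distance in frame 1: 7.7. Distance in frame 2: 6.2.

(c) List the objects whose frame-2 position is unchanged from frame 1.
the red cross, the brown star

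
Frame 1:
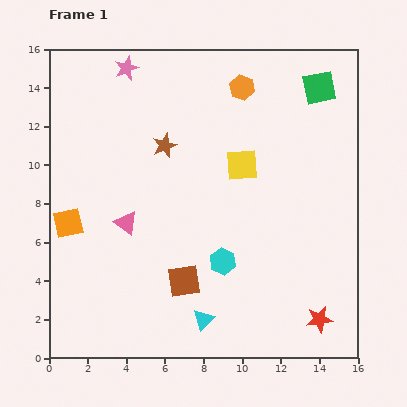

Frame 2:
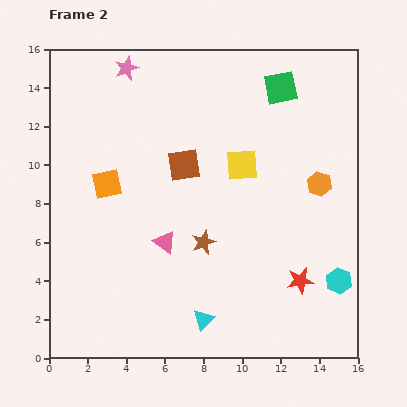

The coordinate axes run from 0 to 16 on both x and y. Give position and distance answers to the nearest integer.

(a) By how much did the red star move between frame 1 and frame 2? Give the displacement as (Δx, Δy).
(-1, 2)

The red star was at (14, 2) in frame 1 and (13, 4) in frame 2.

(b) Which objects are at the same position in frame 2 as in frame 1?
the cyan triangle, the yellow square, the pink star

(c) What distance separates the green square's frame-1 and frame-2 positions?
2

The green square moved from (14, 14) to (12, 14), a distance of √(2² + 0²) ≈ 2.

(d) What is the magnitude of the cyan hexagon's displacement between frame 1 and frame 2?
6

The cyan hexagon moved from (9, 5) to (15, 4), a distance of √(6² + 1²) ≈ 6.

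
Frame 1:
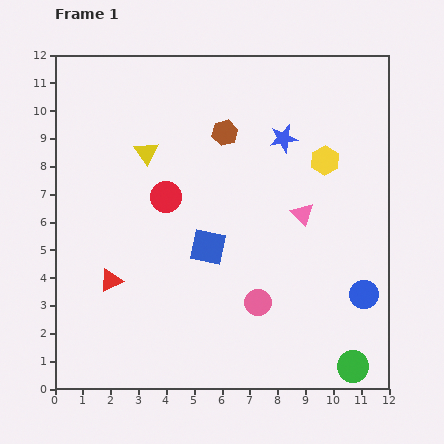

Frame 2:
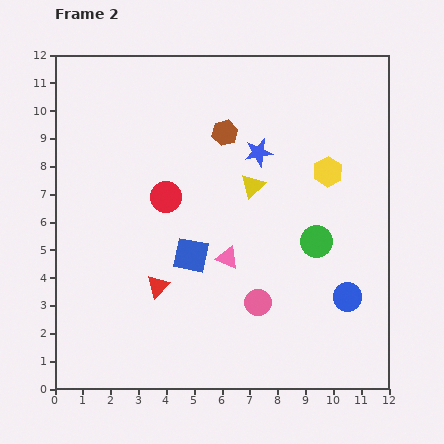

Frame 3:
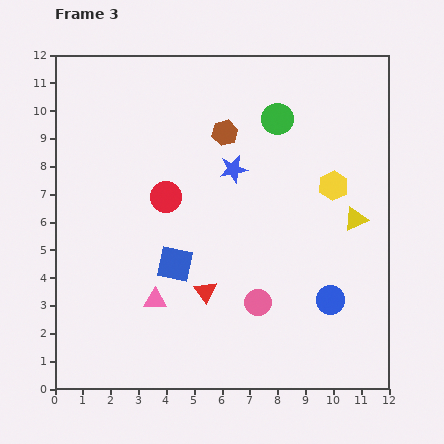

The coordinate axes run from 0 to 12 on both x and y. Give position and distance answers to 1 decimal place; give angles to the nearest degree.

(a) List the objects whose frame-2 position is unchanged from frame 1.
the red circle, the pink circle, the brown hexagon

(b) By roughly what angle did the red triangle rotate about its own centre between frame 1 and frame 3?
38° counter-clockwise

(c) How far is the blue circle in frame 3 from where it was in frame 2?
0.6

The blue circle moved from (10.5, 3.3) to (9.9, 3.2), a distance of √(0.6² + 0.1²) ≈ 0.6.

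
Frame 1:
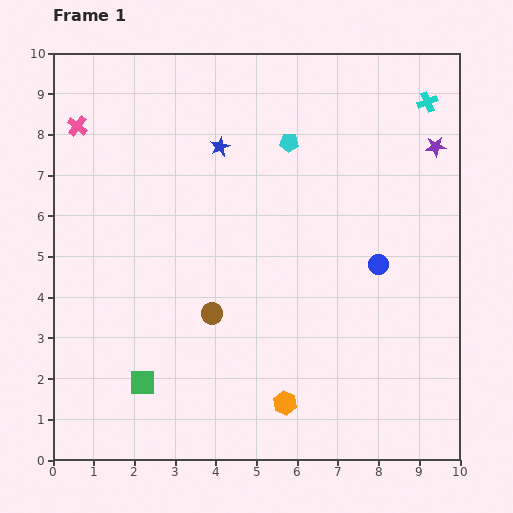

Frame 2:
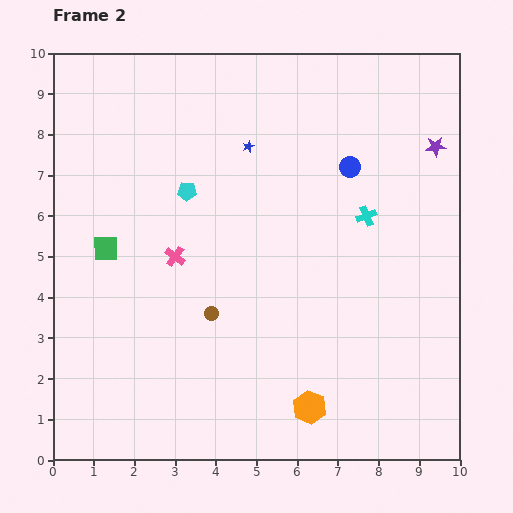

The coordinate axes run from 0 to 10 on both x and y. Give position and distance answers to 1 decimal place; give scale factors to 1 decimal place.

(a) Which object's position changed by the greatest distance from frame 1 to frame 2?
the pink cross

(moved 4.0; next 3.4)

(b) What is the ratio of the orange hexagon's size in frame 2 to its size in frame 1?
1.4×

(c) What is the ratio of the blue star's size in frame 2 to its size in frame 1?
0.6×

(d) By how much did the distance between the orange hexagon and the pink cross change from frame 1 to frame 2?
-3.5

Distance in frame 1: 8.5. Distance in frame 2: 5.0.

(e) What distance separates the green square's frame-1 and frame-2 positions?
3.4

The green square moved from (2.2, 1.9) to (1.3, 5.2), a distance of √(0.9² + 3.3²) ≈ 3.4.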